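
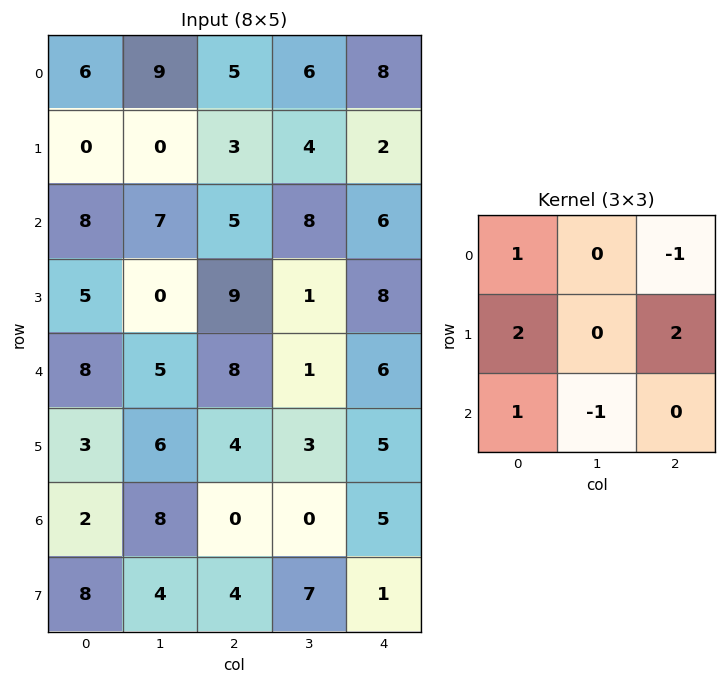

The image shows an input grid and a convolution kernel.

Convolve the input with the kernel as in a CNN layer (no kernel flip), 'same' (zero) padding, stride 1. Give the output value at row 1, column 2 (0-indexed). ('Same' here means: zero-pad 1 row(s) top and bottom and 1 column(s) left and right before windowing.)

13

The receptive field on the zero-padded input at this output position is [9 5 6 / 0 3 4 / 7 5 8]. Elementwise product with the kernel and sum: 9·1 + 6·-1 + 0·2 + 4·2 + 7·1 + 5·-1.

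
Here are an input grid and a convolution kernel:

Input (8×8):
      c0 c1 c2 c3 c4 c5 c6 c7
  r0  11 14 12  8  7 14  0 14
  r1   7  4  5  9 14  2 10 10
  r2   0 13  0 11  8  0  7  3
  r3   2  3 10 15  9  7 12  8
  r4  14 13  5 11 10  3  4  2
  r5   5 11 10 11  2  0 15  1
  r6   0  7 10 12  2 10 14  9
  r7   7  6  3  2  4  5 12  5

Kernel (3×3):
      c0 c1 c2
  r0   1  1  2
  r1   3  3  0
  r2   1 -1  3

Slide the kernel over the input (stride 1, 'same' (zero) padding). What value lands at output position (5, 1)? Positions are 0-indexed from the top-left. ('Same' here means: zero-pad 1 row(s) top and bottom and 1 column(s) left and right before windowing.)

108

The receptive field on the zero-padded input at this output position is [14 13 5 / 5 11 10 / 0 7 10]. Elementwise product with the kernel and sum: 14·1 + 13·1 + 5·2 + 5·3 + 11·3 + 0·1 + 7·-1 + 10·3.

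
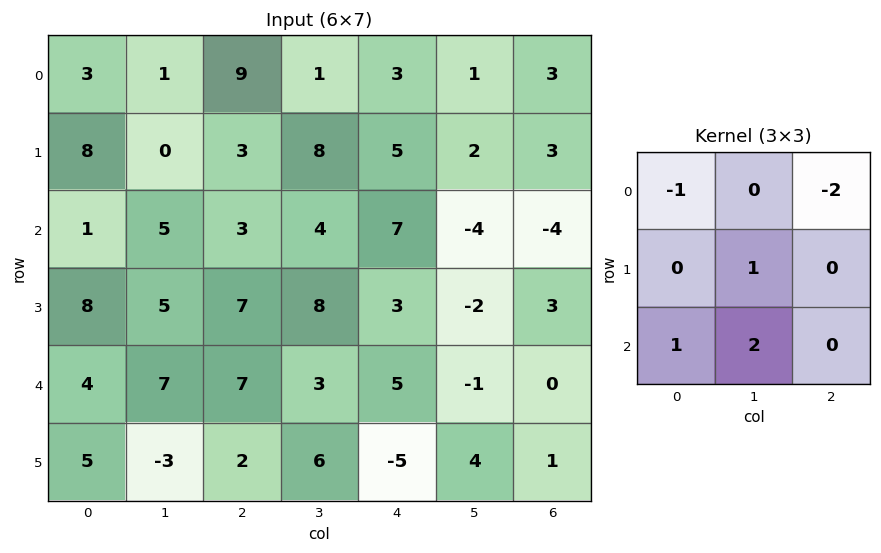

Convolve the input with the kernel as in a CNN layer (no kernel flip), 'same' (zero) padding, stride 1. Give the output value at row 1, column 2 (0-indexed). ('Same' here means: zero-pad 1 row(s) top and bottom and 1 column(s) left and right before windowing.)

11

The receptive field on the zero-padded input at this output position is [1 9 1 / 0 3 8 / 5 3 4]. Elementwise product with the kernel and sum: 1·-1 + 1·-2 + 3·1 + 5·1 + 3·2.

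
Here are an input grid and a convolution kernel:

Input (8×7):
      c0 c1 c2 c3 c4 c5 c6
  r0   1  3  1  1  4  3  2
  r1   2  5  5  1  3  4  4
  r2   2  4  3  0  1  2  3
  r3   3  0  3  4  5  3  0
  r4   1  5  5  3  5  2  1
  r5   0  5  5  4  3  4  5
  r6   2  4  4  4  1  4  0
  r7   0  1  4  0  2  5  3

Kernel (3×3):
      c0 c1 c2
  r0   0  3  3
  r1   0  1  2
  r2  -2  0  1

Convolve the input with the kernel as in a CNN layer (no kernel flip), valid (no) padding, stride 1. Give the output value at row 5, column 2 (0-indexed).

21

The receptive field on the input at this output position is [5 4 3 / 4 4 1 / 4 0 2]. Elementwise product with the kernel and sum: 4·3 + 3·3 + 4·1 + 1·2 + 4·-2 + 2·1.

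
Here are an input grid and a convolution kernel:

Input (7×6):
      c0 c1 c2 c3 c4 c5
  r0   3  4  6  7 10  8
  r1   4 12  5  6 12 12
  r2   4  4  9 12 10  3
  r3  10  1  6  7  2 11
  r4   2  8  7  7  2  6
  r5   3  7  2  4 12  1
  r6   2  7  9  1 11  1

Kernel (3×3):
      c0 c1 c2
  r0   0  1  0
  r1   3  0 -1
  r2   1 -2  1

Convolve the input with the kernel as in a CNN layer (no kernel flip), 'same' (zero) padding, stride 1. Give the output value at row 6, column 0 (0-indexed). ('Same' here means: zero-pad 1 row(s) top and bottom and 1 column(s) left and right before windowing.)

-4

The receptive field on the zero-padded input at this output position is [0 3 7 / 0 2 7 / 0 0 0]. Elementwise product with the kernel and sum: 3·1 + 0·3 + 7·-1 + 0·1 + 0·-2 + 0·1.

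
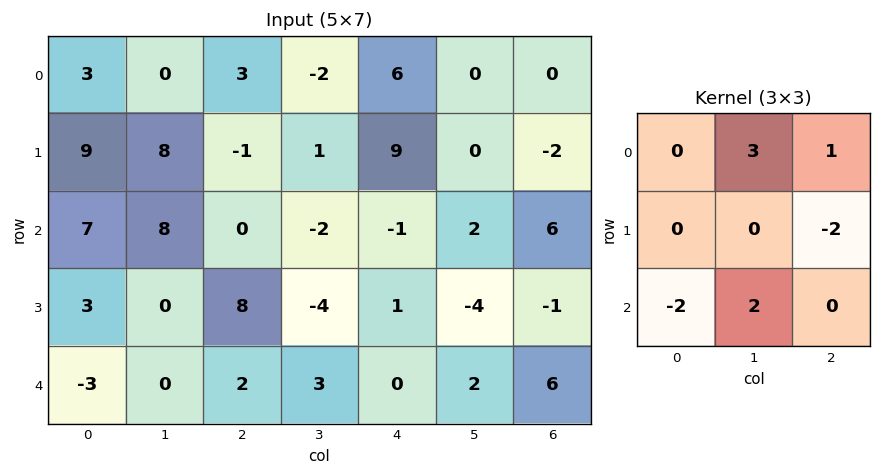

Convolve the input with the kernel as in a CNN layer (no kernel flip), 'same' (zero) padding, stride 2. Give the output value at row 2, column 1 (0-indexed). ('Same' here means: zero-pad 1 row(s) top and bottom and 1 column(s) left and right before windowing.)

The receptive field on the zero-padded input at this output position is [0 8 -4 / 0 2 3 / 0 0 0]. Elementwise product with the kernel and sum: 8·3 + -4·1 + 3·-2 + 0·-2 + 0·2.

14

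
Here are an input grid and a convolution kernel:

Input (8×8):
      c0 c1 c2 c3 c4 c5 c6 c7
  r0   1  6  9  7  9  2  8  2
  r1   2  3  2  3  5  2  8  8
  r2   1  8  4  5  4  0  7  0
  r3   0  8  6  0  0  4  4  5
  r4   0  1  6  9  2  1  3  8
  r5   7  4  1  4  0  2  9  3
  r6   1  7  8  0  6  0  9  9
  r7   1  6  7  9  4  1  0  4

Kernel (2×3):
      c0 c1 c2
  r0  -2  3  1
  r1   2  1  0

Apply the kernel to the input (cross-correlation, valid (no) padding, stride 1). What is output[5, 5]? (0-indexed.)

The receptive field on the input at this output position is [2 9 3 / 0 9 9]. Elementwise product with the kernel and sum: 2·-2 + 9·3 + 3·1 + 0·2 + 9·1.

35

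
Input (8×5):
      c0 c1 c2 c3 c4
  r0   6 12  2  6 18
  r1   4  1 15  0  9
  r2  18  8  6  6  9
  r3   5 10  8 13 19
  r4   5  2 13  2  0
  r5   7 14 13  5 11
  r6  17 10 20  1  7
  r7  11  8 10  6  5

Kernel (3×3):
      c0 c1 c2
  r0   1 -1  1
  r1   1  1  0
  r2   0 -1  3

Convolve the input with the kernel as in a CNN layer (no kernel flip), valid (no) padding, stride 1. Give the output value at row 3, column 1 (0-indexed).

The receptive field on the input at this output position is [10 8 13 / 2 13 2 / 14 13 5]. Elementwise product with the kernel and sum: 10·1 + 8·-1 + 13·1 + 2·1 + 13·1 + 13·-1 + 5·3.

32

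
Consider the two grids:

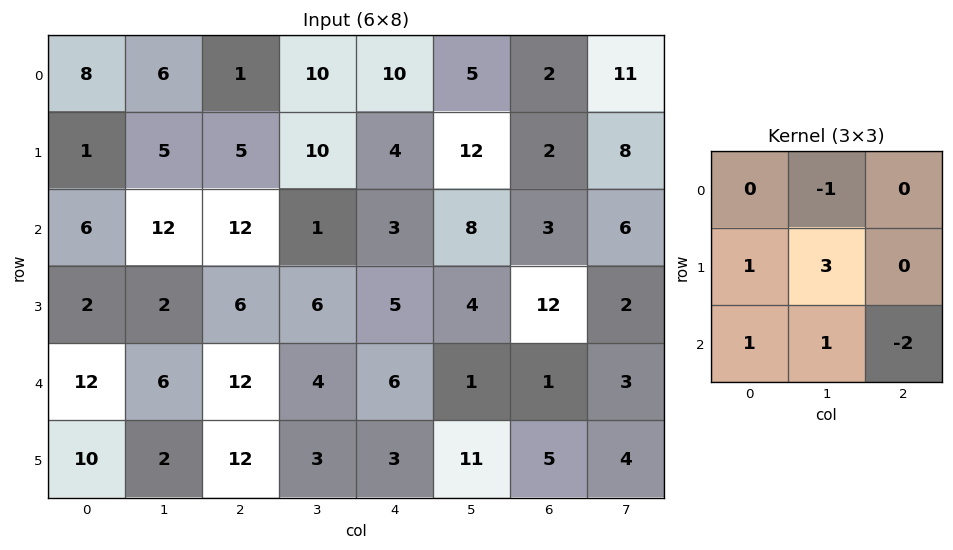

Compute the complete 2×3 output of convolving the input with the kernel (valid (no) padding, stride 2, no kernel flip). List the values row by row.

Output[0,0]: The receptive field on the input at this output position is [8 6 1 / 1 5 5 / 6 12 12]. Elementwise product with the kernel and sum: 6·-1 + 1·1 + 5·3 + 6·1 + 12·1 + 12·-2.
Output[0,1]: The receptive field on the input at this output position is [1 10 10 / 5 10 4 / 12 1 3]. Elementwise product with the kernel and sum: 10·-1 + 5·1 + 10·3 + 12·1 + 1·1 + 3·-2.

4 32 40
-10 27 14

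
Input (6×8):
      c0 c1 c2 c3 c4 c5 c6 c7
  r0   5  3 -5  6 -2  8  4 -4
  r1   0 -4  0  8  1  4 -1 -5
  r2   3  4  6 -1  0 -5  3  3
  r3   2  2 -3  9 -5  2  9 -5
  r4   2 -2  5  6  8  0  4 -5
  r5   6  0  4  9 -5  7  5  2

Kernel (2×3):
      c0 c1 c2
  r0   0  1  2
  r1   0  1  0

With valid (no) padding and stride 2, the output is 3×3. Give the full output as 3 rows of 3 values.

Output[0,0]: The receptive field on the input at this output position is [5 3 -5 / 0 -4 0]. Elementwise product with the kernel and sum: 3·1 + -5·2 + -4·1.

-11 10 20
18 8 3
8 31 15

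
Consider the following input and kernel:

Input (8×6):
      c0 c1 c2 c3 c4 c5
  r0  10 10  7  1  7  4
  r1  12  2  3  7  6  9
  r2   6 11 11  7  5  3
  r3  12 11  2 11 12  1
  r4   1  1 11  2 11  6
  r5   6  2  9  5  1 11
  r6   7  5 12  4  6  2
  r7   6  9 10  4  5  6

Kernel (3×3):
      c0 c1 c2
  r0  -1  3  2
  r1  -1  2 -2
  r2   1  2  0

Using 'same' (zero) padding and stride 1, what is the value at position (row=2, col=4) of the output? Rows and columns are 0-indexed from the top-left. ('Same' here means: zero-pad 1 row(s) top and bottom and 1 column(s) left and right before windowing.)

The receptive field on the zero-padded input at this output position is [7 6 9 / 7 5 3 / 11 12 1]. Elementwise product with the kernel and sum: 7·-1 + 6·3 + 9·2 + 7·-1 + 5·2 + 3·-2 + 11·1 + 12·2.

61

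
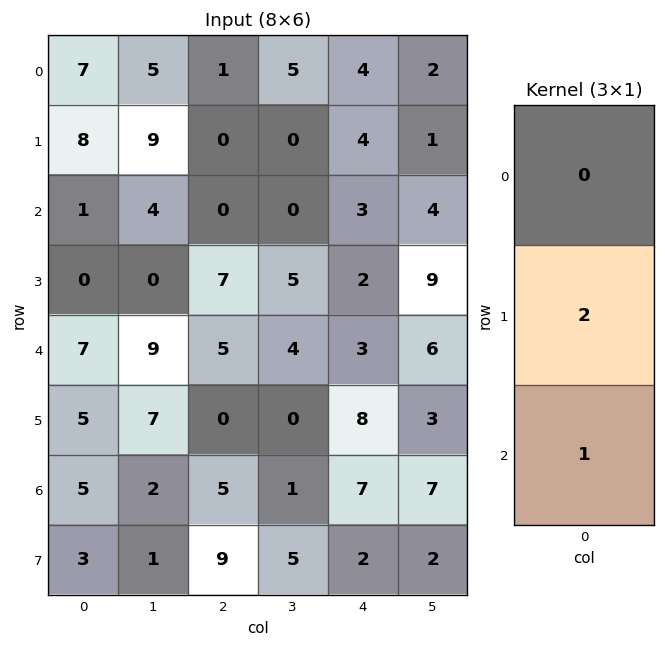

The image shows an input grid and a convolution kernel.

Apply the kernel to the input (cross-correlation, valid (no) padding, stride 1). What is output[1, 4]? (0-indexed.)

The receptive field on the input at this output position is [4 / 3 / 2]. Elementwise product with the kernel and sum: 3·2 + 2·1.

8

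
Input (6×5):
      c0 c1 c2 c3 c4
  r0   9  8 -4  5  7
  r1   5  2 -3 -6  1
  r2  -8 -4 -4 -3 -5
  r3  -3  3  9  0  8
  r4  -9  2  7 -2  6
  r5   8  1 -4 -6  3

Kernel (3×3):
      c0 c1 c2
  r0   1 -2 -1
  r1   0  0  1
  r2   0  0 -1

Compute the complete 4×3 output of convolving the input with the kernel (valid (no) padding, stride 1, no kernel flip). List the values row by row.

Output[0,0]: The receptive field on the input at this output position is [9 8 -4 / 5 2 -3 / -8 -4 -4]. Elementwise product with the kernel and sum: 9·1 + 8·-2 + -4·-1 + -3·1 + -4·-1.

-2 8 -15
-9 11 -5
6 9 9
-7 -11 4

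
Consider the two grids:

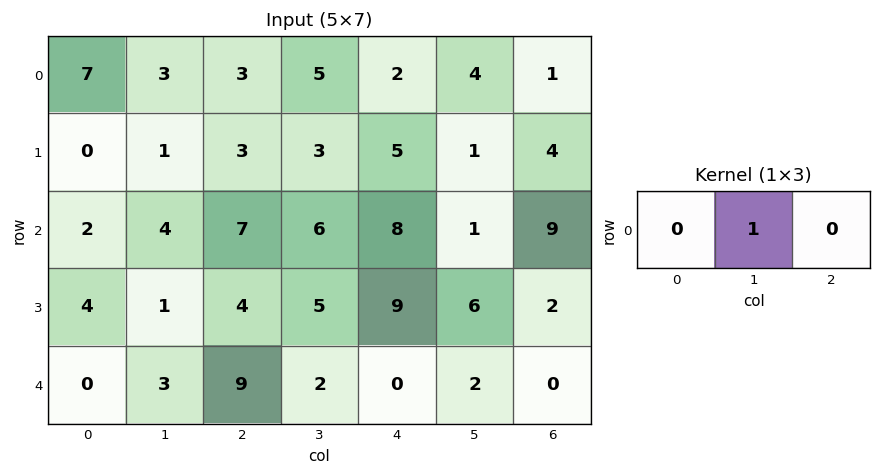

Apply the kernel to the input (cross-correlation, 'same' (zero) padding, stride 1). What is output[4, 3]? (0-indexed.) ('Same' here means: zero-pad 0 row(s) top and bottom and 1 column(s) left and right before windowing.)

2

The receptive field on the zero-padded input at this output position is [9 2 0]. Elementwise product with the kernel and sum: 2·1.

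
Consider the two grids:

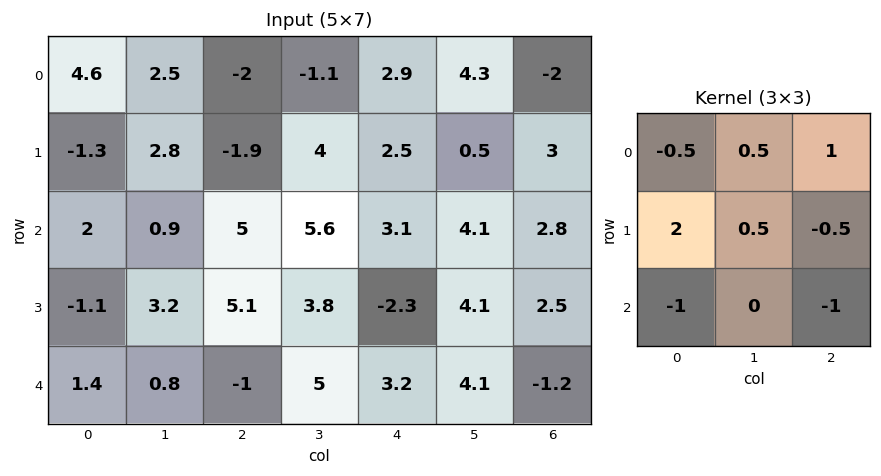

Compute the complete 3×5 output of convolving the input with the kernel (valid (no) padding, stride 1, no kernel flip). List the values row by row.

-10.3 -7.2 -7.8 5.6 -3.45
-1.9 -3.85 13.9 2.55 8.65
0.9 8.9 14.45 -1.85 -2.5

Output[0,0]: The receptive field on the input at this output position is [4.6 2.5 -2 / -1.3 2.8 -1.9 / 2 0.9 5]. Elementwise product with the kernel and sum: 4.6·-0.5 + 2.5·0.5 + -2·1 + -1.3·2 + 2.8·0.5 + -1.9·-0.5 + 2·-1 + 5·-1.
Output[0,1]: The receptive field on the input at this output position is [2.5 -2 -1.1 / 2.8 -1.9 4 / 0.9 5 5.6]. Elementwise product with the kernel and sum: 2.5·-0.5 + -2·0.5 + -1.1·1 + 2.8·2 + -1.9·0.5 + 4·-0.5 + 0.9·-1 + 5.6·-1.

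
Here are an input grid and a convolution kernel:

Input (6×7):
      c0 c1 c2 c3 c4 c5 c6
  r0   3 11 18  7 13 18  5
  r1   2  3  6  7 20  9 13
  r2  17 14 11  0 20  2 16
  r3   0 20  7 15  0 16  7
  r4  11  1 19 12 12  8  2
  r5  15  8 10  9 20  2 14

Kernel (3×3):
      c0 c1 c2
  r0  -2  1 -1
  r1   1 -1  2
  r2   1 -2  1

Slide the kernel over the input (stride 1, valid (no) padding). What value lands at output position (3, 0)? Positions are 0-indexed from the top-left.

70

The receptive field on the input at this output position is [0 20 7 / 11 1 19 / 15 8 10]. Elementwise product with the kernel and sum: 0·-2 + 20·1 + 7·-1 + 11·1 + 1·-1 + 19·2 + 15·1 + 8·-2 + 10·1.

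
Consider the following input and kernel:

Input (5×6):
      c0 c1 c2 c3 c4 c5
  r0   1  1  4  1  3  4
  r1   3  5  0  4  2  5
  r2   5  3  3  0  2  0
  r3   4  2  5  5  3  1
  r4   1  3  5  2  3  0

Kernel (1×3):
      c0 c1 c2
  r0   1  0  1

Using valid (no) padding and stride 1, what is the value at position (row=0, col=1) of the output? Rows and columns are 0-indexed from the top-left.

2

The receptive field on the input at this output position is [1 4 1]. Elementwise product with the kernel and sum: 1·1 + 1·1.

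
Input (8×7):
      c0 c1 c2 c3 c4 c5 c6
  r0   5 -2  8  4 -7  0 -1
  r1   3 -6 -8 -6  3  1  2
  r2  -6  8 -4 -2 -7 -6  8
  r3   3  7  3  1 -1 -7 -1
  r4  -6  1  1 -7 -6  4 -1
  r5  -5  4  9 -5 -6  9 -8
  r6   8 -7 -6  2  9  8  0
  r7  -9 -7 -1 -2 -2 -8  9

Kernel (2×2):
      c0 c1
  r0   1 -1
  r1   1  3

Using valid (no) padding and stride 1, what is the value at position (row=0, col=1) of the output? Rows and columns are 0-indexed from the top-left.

-40

The receptive field on the input at this output position is [-2 8 / -6 -8]. Elementwise product with the kernel and sum: -2·1 + 8·-1 + -6·1 + -8·3.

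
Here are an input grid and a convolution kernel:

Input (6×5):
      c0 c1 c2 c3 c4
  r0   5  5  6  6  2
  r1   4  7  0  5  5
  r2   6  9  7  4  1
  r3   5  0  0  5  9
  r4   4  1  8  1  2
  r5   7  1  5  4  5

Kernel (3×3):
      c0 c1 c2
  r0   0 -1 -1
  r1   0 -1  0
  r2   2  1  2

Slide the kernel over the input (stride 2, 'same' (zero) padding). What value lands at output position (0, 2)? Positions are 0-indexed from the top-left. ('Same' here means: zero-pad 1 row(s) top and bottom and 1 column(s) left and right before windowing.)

13

The receptive field on the zero-padded input at this output position is [0 0 0 / 6 2 0 / 5 5 0]. Elementwise product with the kernel and sum: 0·-1 + 0·-1 + 2·-1 + 5·2 + 5·1 + 0·2.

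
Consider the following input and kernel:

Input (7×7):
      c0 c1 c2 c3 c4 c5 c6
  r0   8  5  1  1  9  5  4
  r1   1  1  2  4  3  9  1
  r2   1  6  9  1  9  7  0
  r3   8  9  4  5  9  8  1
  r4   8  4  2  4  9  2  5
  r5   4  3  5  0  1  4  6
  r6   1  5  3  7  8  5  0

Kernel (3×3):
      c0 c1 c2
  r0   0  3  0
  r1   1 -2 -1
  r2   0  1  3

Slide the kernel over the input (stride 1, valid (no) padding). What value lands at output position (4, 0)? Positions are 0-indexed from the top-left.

The receptive field on the input at this output position is [8 4 2 / 4 3 5 / 1 5 3]. Elementwise product with the kernel and sum: 4·3 + 4·1 + 3·-2 + 5·-1 + 5·1 + 3·3.

19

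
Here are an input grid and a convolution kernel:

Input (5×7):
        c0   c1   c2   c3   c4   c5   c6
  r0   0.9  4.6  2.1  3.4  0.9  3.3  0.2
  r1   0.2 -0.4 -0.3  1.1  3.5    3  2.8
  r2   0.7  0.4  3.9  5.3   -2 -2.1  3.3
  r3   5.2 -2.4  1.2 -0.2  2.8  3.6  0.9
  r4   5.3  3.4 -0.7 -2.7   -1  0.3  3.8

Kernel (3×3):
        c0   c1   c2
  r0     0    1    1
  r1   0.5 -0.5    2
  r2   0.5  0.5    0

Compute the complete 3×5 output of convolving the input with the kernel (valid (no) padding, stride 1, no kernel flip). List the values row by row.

6.95 9.8 15.2 10.65 7.3
8.65 9.05 0.4 7.25 15.65
14.85 8.35 7.9 -0.25 2.25

Output[0,0]: The receptive field on the input at this output position is [0.9 4.6 2.1 / 0.2 -0.4 -0.3 / 0.7 0.4 3.9]. Elementwise product with the kernel and sum: 4.6·1 + 2.1·1 + 0.2·0.5 + -0.4·-0.5 + -0.3·2 + 0.7·0.5 + 0.4·0.5.
Output[0,1]: The receptive field on the input at this output position is [4.6 2.1 3.4 / -0.4 -0.3 1.1 / 0.4 3.9 5.3]. Elementwise product with the kernel and sum: 2.1·1 + 3.4·1 + -0.4·0.5 + -0.3·-0.5 + 1.1·2 + 0.4·0.5 + 3.9·0.5.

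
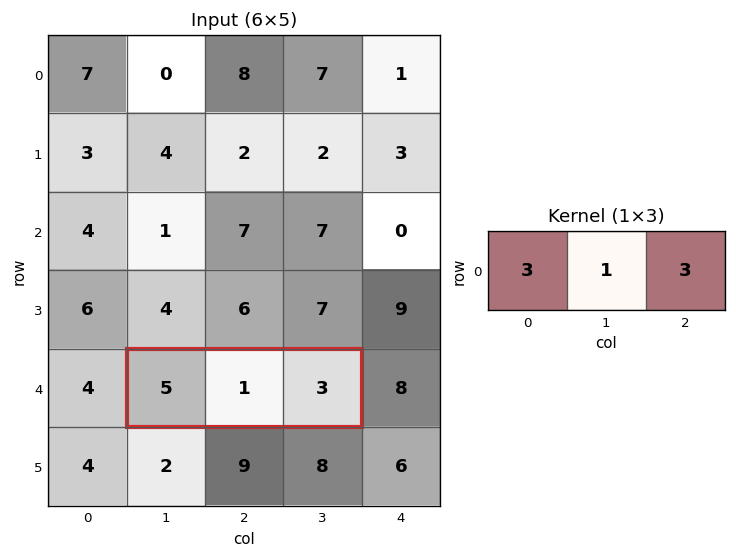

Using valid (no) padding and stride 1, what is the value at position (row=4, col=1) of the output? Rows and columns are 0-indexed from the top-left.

The receptive field on the input at this output position is [5 1 3]. Elementwise product with the kernel and sum: 5·3 + 1·1 + 3·3.

25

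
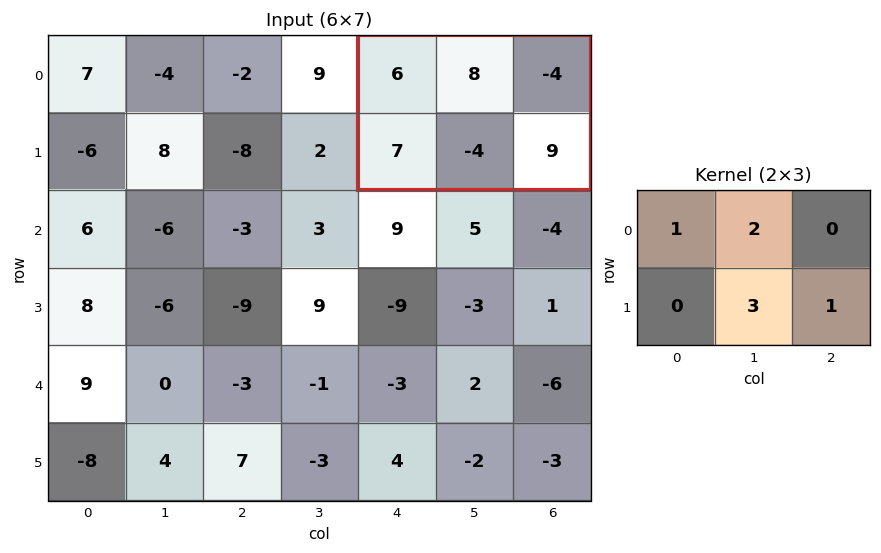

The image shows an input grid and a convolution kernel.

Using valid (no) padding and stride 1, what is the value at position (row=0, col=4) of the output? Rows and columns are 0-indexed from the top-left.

19

The receptive field on the input at this output position is [6 8 -4 / 7 -4 9]. Elementwise product with the kernel and sum: 6·1 + 8·2 + -4·3 + 9·1.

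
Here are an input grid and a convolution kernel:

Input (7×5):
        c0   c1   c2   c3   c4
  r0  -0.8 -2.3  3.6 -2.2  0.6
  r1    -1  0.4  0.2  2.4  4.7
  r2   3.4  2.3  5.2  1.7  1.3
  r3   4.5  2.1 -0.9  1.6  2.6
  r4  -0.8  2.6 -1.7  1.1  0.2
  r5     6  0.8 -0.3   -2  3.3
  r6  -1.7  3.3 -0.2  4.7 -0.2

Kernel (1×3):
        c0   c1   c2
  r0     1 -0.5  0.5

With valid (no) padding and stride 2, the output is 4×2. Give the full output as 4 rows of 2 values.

2.15 5
4.85 5
-2.95 -2.15
-3.45 -2.65

Output[0,0]: The receptive field on the input at this output position is [-0.8 -2.3 3.6]. Elementwise product with the kernel and sum: -0.8·1 + -2.3·-0.5 + 3.6·0.5.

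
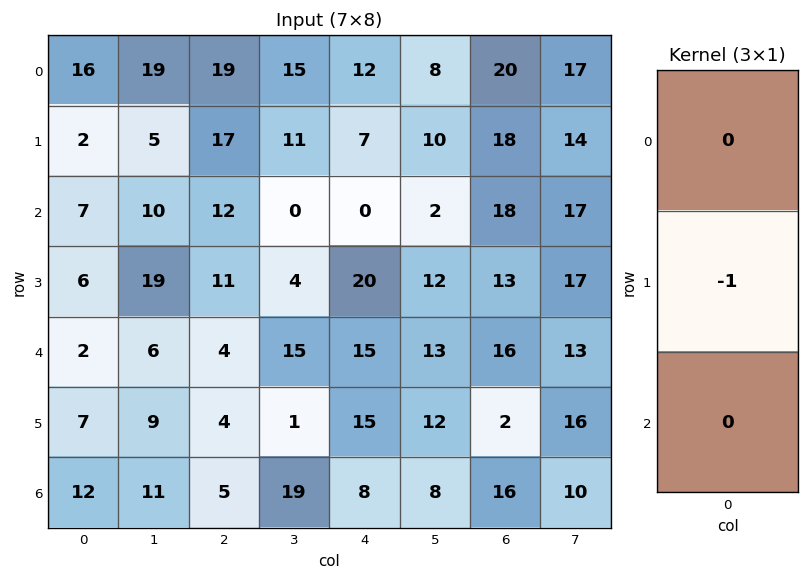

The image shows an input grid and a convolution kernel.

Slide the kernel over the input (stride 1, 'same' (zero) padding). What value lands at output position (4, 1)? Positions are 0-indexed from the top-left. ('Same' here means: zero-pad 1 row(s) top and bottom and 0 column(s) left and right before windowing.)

-6

The receptive field on the zero-padded input at this output position is [19 / 6 / 9]. Elementwise product with the kernel and sum: 6·-1.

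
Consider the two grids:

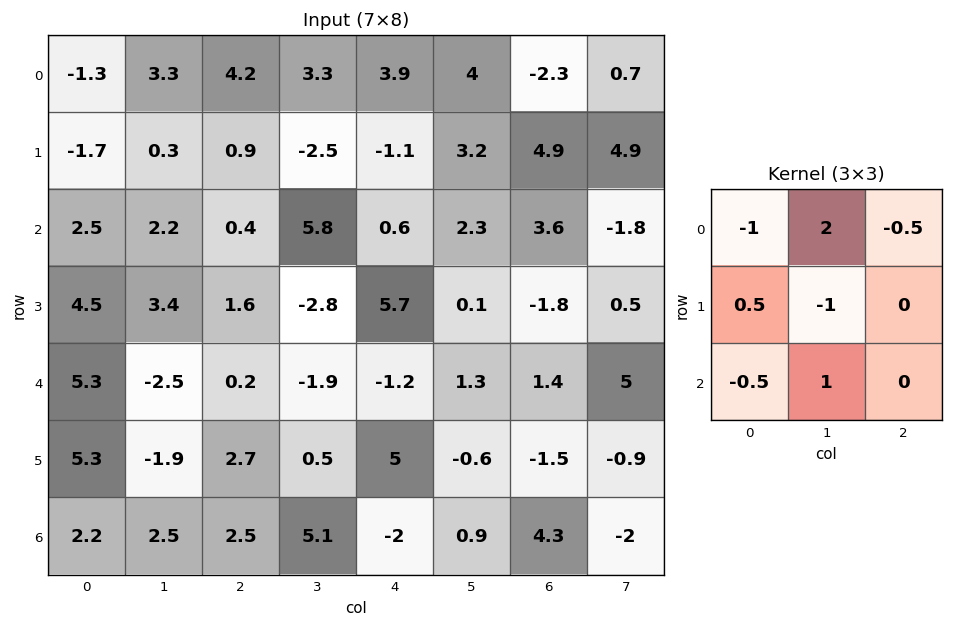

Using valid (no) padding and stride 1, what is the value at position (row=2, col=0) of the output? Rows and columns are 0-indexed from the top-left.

-4.6

The receptive field on the input at this output position is [2.5 2.2 0.4 / 4.5 3.4 1.6 / 5.3 -2.5 0.2]. Elementwise product with the kernel and sum: 2.5·-1 + 2.2·2 + 0.4·-0.5 + 4.5·0.5 + 3.4·-1 + 5.3·-0.5 + -2.5·1.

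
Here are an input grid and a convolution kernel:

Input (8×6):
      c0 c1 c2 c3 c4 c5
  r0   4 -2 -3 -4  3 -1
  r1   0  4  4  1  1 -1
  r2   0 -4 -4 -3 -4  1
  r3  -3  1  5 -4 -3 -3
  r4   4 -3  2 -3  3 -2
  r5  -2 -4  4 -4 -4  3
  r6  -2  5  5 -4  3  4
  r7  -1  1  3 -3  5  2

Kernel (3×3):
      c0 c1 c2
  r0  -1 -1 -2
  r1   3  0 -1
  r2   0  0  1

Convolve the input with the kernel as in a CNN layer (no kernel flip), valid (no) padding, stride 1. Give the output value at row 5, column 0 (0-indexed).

-10

The receptive field on the input at this output position is [-2 -4 4 / -2 5 5 / -1 1 3]. Elementwise product with the kernel and sum: -2·-1 + -4·-1 + 4·-2 + -2·3 + 5·-1 + 3·1.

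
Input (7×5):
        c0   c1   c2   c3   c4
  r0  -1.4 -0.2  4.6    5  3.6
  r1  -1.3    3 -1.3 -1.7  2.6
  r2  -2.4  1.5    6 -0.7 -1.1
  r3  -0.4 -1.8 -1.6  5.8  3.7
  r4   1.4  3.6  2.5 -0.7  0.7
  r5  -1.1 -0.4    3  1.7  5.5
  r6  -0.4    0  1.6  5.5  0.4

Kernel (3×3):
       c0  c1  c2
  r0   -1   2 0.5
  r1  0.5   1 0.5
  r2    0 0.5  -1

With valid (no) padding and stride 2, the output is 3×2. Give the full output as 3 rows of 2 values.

Output[0,0]: The receptive field on the input at this output position is [-1.4 -0.2 4.6 / -1.3 3 -1.3 / -2.4 1.5 6]. Elementwise product with the kernel and sum: -1.4·-1 + -0.2·2 + 4.6·0.5 + -1.3·0.5 + 3·1 + -1.3·0.5 + 1.5·0.5 + 6·-1.

-0.25 6.9
4.9 -2.15
6 4.75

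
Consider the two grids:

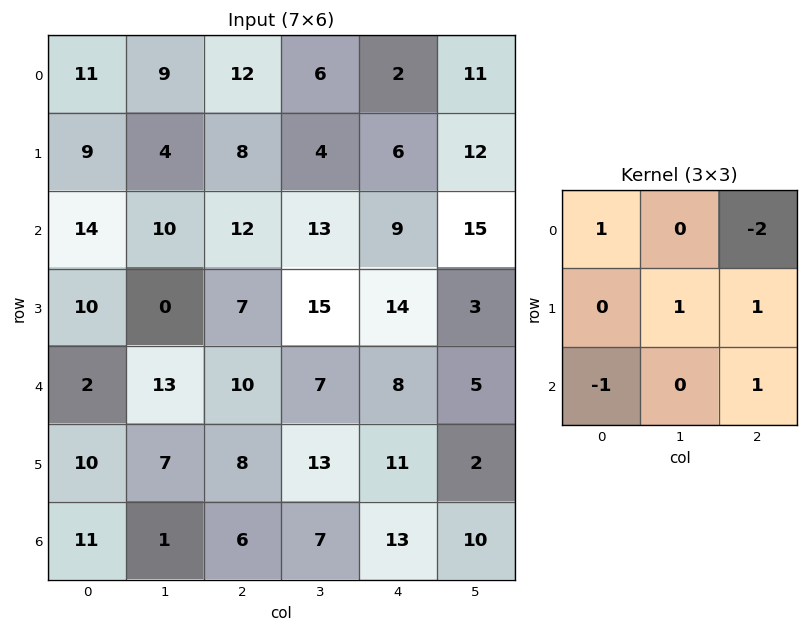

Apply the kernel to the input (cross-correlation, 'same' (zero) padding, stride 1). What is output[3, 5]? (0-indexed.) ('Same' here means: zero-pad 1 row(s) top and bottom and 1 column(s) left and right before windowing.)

4

The receptive field on the zero-padded input at this output position is [9 15 0 / 14 3 0 / 8 5 0]. Elementwise product with the kernel and sum: 9·1 + 0·-2 + 3·1 + 0·1 + 8·-1 + 0·1.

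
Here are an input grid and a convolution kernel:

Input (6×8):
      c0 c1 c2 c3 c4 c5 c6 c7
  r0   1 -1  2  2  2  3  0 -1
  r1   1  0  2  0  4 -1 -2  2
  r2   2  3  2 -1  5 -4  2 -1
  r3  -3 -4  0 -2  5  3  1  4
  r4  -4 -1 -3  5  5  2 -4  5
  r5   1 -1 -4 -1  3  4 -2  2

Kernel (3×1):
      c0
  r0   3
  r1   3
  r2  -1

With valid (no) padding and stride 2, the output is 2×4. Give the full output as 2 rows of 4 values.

4 10 13 -8
1 9 25 13

Output[0,0]: The receptive field on the input at this output position is [1 / 1 / 2]. Elementwise product with the kernel and sum: 1·3 + 1·3 + 2·-1.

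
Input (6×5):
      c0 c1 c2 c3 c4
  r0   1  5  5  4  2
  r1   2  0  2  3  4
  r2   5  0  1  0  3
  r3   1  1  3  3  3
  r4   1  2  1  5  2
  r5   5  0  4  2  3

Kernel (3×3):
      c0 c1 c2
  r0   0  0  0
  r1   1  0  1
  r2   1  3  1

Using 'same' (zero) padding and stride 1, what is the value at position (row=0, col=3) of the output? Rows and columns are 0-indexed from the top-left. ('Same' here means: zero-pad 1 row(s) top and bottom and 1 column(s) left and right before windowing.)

22

The receptive field on the zero-padded input at this output position is [0 0 0 / 5 4 2 / 2 3 4]. Elementwise product with the kernel and sum: 5·1 + 2·1 + 2·1 + 3·3 + 4·1.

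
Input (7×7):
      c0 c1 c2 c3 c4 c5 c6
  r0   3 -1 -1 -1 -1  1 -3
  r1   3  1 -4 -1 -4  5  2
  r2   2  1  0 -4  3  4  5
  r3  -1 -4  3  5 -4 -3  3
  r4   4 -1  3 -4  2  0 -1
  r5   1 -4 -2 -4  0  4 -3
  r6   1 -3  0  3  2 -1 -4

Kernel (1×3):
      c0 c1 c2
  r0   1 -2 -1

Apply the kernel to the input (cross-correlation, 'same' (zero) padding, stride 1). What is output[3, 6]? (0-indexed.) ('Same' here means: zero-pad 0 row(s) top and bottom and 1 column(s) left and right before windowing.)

-9

The receptive field on the zero-padded input at this output position is [-3 3 0]. Elementwise product with the kernel and sum: -3·1 + 3·-2 + 0·-1.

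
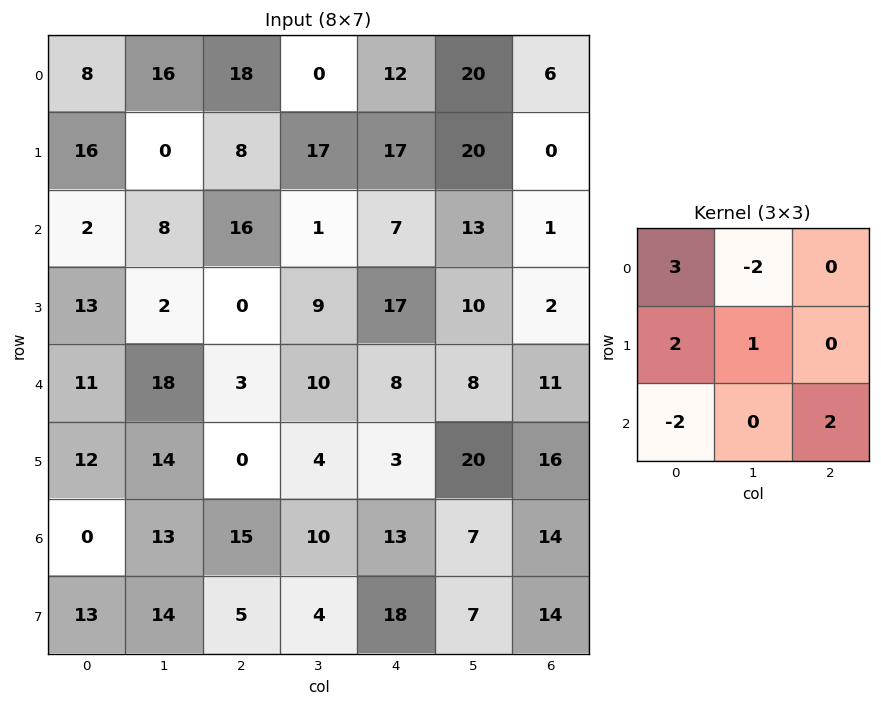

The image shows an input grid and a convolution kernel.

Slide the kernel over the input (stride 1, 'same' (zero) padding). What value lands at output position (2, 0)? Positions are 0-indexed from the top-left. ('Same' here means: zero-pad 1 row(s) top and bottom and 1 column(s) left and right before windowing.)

-26

The receptive field on the zero-padded input at this output position is [0 16 0 / 0 2 8 / 0 13 2]. Elementwise product with the kernel and sum: 0·3 + 16·-2 + 0·2 + 2·1 + 0·-2 + 2·2.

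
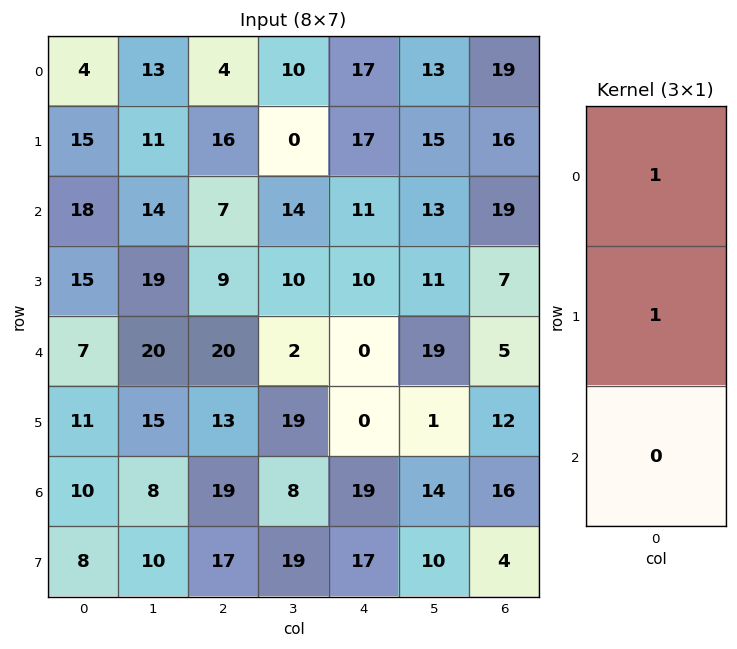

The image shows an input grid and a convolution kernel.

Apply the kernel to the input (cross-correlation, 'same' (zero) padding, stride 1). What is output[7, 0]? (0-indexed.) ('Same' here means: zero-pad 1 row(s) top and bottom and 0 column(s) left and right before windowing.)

18

The receptive field on the zero-padded input at this output position is [10 / 8 / 0]. Elementwise product with the kernel and sum: 10·1 + 8·1.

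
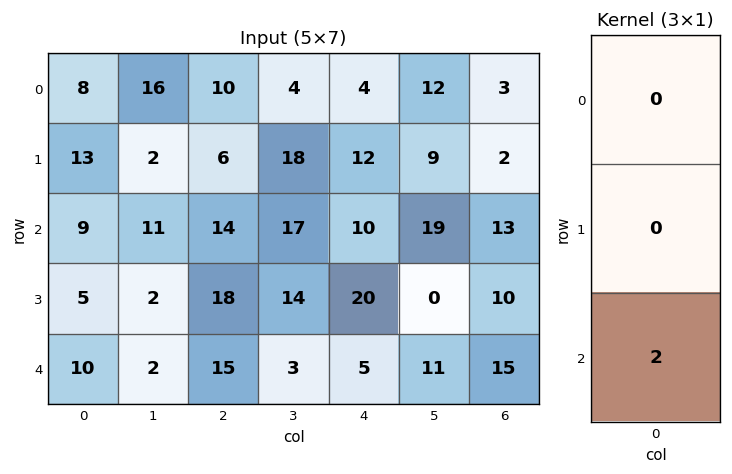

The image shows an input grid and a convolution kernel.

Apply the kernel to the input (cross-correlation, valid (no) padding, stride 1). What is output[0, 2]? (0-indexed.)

28

The receptive field on the input at this output position is [10 / 6 / 14]. Elementwise product with the kernel and sum: 14·2.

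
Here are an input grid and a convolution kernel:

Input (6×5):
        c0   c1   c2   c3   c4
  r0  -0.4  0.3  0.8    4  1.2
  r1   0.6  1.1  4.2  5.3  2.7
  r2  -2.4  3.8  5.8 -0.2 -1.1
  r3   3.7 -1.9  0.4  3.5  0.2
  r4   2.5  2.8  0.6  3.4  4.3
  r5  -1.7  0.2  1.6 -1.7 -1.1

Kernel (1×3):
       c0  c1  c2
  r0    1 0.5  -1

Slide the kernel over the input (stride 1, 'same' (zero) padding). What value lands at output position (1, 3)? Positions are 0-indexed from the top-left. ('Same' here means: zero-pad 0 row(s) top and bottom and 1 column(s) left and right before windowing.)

4.15

The receptive field on the zero-padded input at this output position is [4.2 5.3 2.7]. Elementwise product with the kernel and sum: 4.2·1 + 5.3·0.5 + 2.7·-1.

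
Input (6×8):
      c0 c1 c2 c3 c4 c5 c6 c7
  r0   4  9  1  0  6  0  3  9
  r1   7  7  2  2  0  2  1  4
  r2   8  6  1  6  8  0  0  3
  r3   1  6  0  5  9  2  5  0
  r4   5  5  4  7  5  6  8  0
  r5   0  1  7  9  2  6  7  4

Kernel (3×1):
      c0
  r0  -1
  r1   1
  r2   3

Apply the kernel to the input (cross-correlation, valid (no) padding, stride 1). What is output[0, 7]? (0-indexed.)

4

The receptive field on the input at this output position is [9 / 4 / 3]. Elementwise product with the kernel and sum: 9·-1 + 4·1 + 3·3.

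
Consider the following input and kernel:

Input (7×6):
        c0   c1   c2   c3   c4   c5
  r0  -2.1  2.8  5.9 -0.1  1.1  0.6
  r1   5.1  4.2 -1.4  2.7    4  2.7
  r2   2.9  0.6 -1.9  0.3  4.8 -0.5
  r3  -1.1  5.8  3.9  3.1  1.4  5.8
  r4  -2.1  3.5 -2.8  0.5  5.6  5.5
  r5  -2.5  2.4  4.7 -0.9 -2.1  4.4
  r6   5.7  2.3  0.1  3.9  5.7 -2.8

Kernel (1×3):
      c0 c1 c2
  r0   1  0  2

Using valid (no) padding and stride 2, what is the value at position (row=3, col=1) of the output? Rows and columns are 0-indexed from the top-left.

11.5

The receptive field on the input at this output position is [0.1 3.9 5.7]. Elementwise product with the kernel and sum: 0.1·1 + 5.7·2.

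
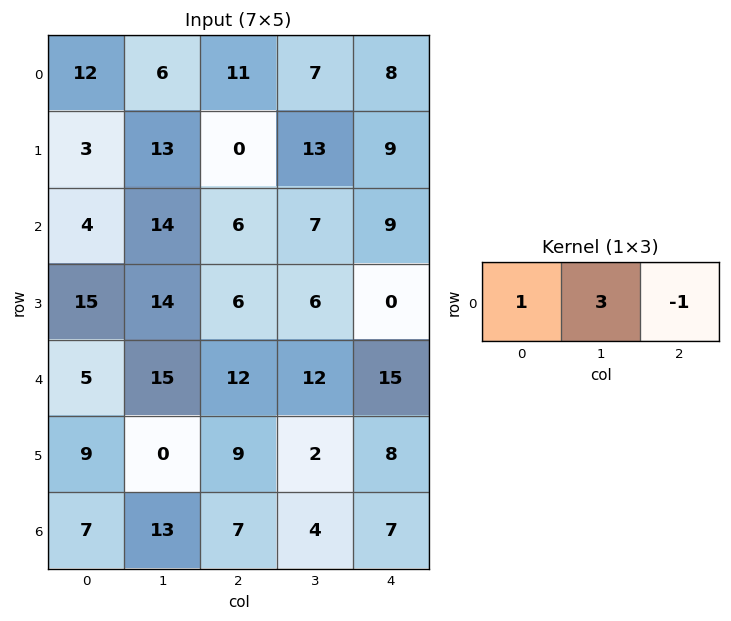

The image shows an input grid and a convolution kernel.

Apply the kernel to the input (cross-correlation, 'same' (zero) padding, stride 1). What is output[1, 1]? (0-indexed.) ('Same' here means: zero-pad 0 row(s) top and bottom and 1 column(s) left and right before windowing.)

The receptive field on the zero-padded input at this output position is [3 13 0]. Elementwise product with the kernel and sum: 3·1 + 13·3 + 0·-1.

42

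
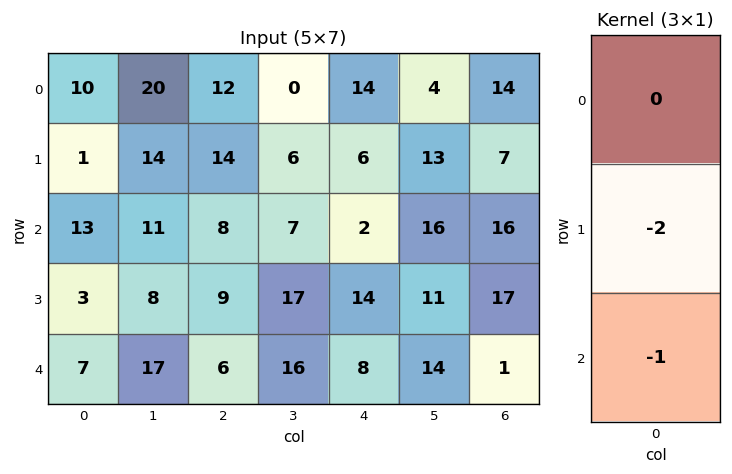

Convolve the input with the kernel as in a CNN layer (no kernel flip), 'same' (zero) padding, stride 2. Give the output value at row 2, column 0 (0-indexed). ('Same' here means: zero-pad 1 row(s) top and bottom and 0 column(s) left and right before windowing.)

-14

The receptive field on the zero-padded input at this output position is [3 / 7 / 0]. Elementwise product with the kernel and sum: 7·-2 + 0·-1.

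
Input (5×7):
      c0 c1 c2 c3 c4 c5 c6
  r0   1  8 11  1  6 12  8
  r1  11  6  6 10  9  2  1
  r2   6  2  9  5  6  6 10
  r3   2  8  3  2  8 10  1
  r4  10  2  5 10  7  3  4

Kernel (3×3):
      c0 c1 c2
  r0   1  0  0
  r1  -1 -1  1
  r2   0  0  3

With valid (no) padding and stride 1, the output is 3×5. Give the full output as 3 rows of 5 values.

17 21 22 2 26
21 6 22 35 10
14 23 33 14 1

Output[0,0]: The receptive field on the input at this output position is [1 8 11 / 11 6 6 / 6 2 9]. Elementwise product with the kernel and sum: 1·1 + 11·-1 + 6·-1 + 6·1 + 9·3.
Output[0,1]: The receptive field on the input at this output position is [8 11 1 / 6 6 10 / 2 9 5]. Elementwise product with the kernel and sum: 8·1 + 6·-1 + 6·-1 + 10·1 + 5·3.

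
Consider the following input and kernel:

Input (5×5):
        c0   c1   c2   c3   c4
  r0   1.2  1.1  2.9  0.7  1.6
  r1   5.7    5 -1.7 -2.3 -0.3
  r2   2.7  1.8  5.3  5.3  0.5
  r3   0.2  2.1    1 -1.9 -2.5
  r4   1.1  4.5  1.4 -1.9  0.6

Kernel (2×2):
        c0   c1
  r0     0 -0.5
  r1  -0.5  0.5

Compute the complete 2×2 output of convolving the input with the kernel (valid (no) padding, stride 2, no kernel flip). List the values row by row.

Output[0,0]: The receptive field on the input at this output position is [1.2 1.1 / 5.7 5]. Elementwise product with the kernel and sum: 1.1·-0.5 + 5.7·-0.5 + 5·0.5.
Output[0,1]: The receptive field on the input at this output position is [2.9 0.7 / -1.7 -2.3]. Elementwise product with the kernel and sum: 0.7·-0.5 + -1.7·-0.5 + -2.3·0.5.

-0.9 -0.65
0.05 -4.1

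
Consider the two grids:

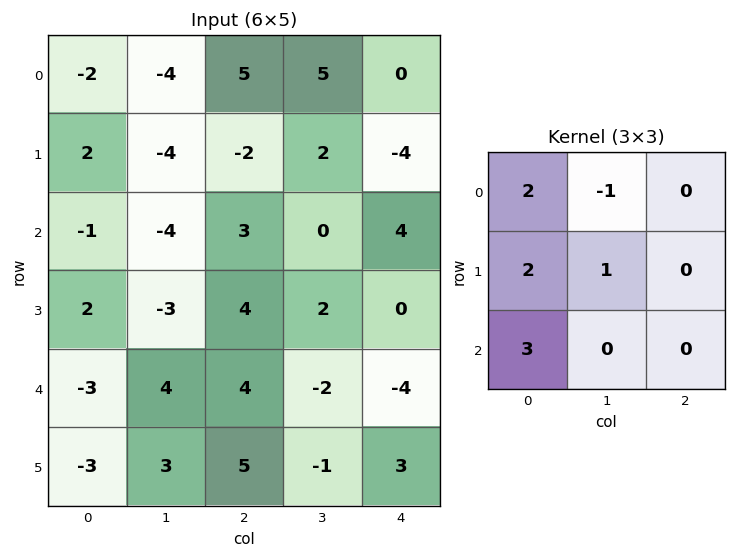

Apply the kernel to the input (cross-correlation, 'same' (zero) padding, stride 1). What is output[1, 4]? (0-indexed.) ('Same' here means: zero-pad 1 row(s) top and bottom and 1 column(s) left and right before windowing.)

The receptive field on the zero-padded input at this output position is [5 0 0 / 2 -4 0 / 0 4 0]. Elementwise product with the kernel and sum: 5·2 + 0·-1 + 2·2 + -4·1 + 0·3.

10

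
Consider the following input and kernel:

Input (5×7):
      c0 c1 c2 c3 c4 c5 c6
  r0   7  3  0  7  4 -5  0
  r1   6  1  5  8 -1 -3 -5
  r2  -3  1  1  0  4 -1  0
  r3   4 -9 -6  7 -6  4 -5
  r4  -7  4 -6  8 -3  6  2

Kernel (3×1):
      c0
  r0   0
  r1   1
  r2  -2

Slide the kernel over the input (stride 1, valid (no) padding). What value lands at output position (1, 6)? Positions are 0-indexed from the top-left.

The receptive field on the input at this output position is [-5 / 0 / -5]. Elementwise product with the kernel and sum: 0·1 + -5·-2.

10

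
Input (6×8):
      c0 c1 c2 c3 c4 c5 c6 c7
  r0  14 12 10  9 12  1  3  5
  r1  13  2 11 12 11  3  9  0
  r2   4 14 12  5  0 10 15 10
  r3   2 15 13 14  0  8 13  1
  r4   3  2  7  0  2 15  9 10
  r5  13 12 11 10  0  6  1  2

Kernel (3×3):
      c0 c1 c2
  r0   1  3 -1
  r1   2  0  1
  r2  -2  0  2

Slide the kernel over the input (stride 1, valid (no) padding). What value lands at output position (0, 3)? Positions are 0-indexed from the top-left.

The receptive field on the input at this output position is [9 12 1 / 12 11 3 / 5 0 10]. Elementwise product with the kernel and sum: 9·1 + 12·3 + 1·-1 + 12·2 + 3·1 + 5·-2 + 10·2.

81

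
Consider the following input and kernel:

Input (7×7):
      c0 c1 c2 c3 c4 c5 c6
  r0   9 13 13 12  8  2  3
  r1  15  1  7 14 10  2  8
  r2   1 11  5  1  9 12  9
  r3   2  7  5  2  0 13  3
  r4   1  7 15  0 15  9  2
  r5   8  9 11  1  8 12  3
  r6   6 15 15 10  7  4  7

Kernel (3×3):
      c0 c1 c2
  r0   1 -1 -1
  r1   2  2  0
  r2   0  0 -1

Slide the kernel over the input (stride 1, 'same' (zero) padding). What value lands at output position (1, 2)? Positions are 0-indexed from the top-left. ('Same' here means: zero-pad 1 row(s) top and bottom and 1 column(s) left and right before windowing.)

The receptive field on the zero-padded input at this output position is [13 13 12 / 1 7 14 / 11 5 1]. Elementwise product with the kernel and sum: 13·1 + 13·-1 + 12·-1 + 1·2 + 7·2 + 1·-1.

3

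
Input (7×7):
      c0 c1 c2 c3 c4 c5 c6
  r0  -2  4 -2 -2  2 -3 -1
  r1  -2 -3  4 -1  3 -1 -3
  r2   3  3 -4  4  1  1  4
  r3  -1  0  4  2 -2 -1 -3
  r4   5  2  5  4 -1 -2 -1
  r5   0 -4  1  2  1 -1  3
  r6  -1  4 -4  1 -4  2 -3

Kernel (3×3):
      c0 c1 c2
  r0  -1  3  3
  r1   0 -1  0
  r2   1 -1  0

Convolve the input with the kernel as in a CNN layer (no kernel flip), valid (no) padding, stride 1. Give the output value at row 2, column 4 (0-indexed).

16

The receptive field on the input at this output position is [1 1 4 / -2 -1 -3 / -1 -2 -1]. Elementwise product with the kernel and sum: 1·-1 + 1·3 + 4·3 + -1·-1 + -1·1 + -2·-1.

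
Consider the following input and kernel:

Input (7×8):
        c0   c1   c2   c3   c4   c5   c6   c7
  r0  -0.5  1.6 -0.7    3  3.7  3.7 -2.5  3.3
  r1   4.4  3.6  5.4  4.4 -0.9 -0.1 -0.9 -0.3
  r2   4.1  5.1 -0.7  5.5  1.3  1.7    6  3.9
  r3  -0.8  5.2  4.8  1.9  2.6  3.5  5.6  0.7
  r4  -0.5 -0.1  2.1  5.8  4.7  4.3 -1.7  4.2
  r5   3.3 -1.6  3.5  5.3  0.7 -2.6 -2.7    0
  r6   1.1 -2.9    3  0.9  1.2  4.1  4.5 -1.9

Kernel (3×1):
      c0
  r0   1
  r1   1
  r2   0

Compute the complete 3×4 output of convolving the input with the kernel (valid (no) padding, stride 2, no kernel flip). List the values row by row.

3.9 4.7 2.8 -3.4
3.3 4.1 3.9 11.6
2.8 5.6 5.4 -4.4

Output[0,0]: The receptive field on the input at this output position is [-0.5 / 4.4 / 4.1]. Elementwise product with the kernel and sum: -0.5·1 + 4.4·1.
Output[0,1]: The receptive field on the input at this output position is [-0.7 / 5.4 / -0.7]. Elementwise product with the kernel and sum: -0.7·1 + 5.4·1.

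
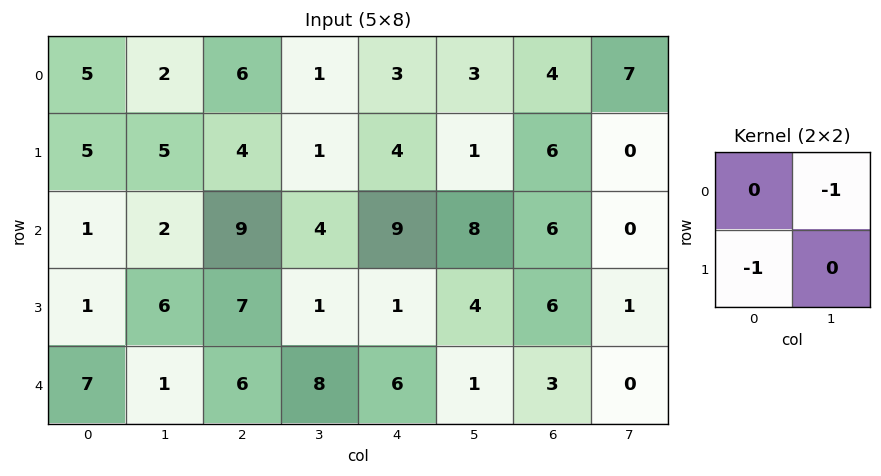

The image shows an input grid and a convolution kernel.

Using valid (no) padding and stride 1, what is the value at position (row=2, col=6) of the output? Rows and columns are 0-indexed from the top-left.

-6

The receptive field on the input at this output position is [6 0 / 6 1]. Elementwise product with the kernel and sum: 0·-1 + 6·-1.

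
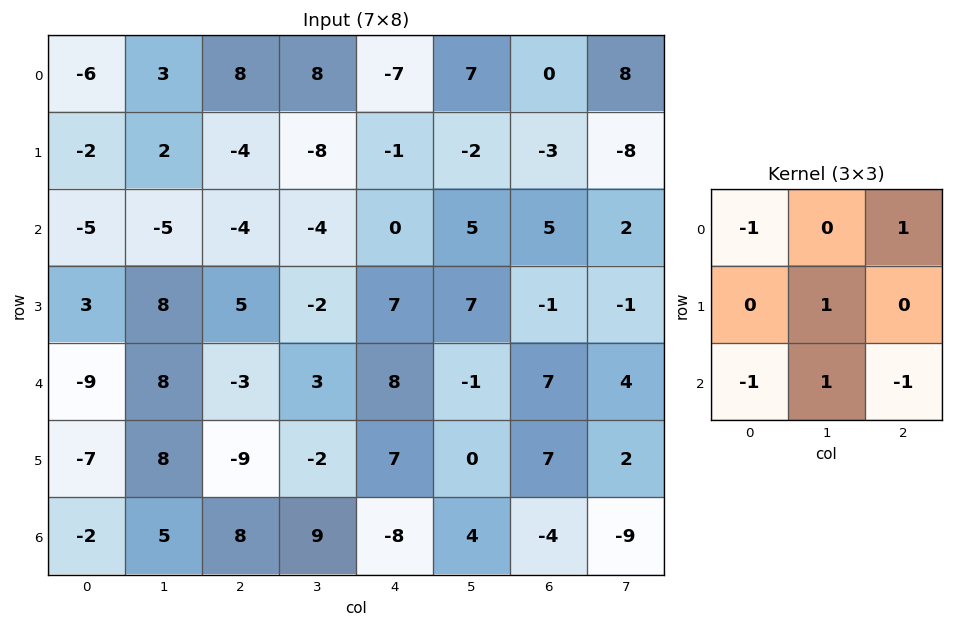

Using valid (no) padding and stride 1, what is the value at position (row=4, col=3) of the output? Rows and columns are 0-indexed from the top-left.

The receptive field on the input at this output position is [3 8 -1 / -2 7 0 / 9 -8 4]. Elementwise product with the kernel and sum: 3·-1 + -1·1 + 7·1 + 9·-1 + -8·1 + 4·-1.

-18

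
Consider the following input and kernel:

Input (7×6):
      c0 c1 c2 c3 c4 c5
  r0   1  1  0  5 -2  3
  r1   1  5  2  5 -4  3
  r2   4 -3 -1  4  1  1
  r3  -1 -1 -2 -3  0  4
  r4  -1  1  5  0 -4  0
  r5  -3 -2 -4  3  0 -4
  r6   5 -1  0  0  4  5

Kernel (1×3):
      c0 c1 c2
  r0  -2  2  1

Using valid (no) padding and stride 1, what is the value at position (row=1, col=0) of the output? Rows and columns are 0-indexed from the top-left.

The receptive field on the input at this output position is [1 5 2]. Elementwise product with the kernel and sum: 1·-2 + 5·2 + 2·1.

10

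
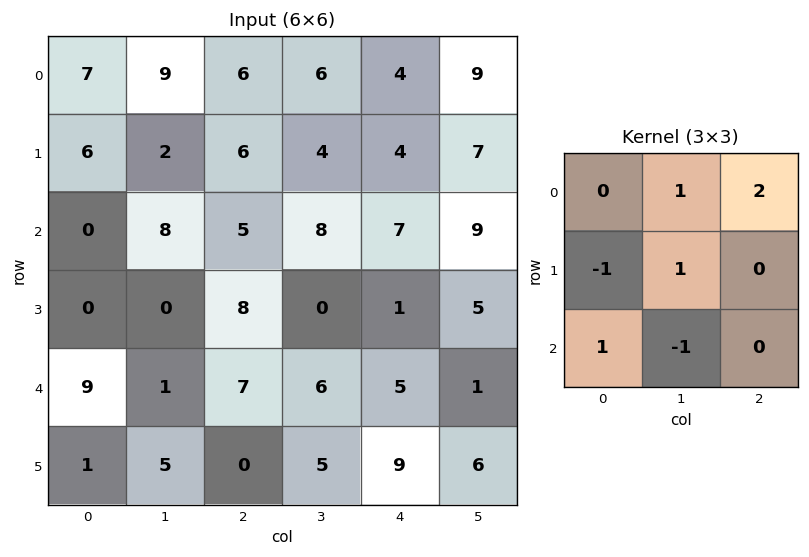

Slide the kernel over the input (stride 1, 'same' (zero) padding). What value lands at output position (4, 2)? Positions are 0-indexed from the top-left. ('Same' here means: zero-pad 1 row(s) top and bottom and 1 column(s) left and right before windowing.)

19

The receptive field on the zero-padded input at this output position is [0 8 0 / 1 7 6 / 5 0 5]. Elementwise product with the kernel and sum: 8·1 + 0·2 + 1·-1 + 7·1 + 5·1 + 0·-1.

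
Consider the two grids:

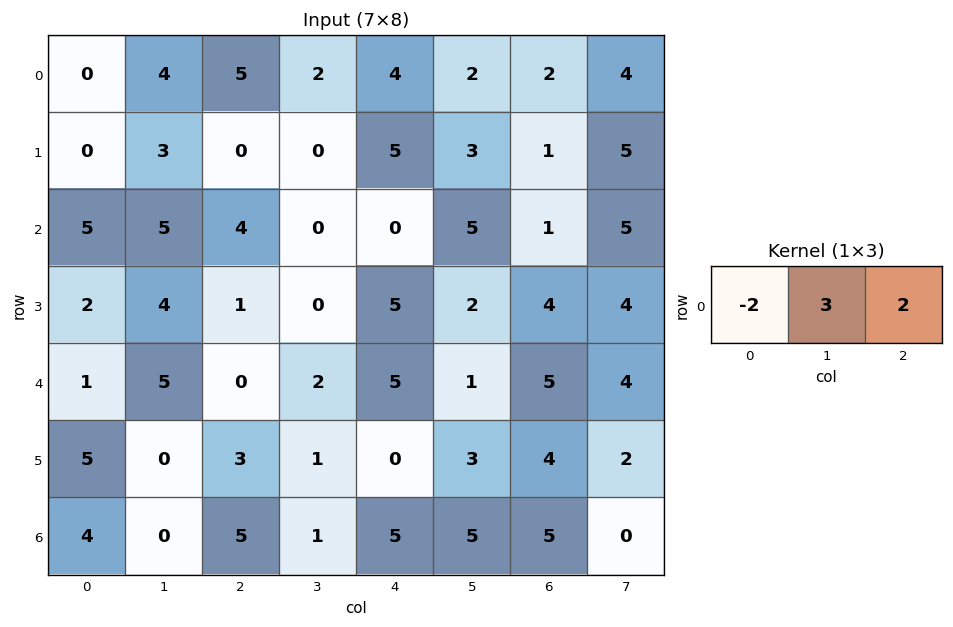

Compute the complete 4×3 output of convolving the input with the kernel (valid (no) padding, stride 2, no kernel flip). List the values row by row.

Output[0,0]: The receptive field on the input at this output position is [0 4 5]. Elementwise product with the kernel and sum: 0·-2 + 4·3 + 5·2.

22 4 2
13 -8 17
13 16 3
2 3 15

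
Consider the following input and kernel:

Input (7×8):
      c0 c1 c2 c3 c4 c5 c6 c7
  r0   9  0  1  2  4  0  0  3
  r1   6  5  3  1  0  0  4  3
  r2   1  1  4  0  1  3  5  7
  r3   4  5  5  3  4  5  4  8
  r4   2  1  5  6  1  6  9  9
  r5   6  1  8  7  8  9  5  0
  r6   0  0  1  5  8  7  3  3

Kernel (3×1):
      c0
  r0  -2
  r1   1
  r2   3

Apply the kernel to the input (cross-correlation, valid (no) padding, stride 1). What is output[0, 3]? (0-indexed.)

The receptive field on the input at this output position is [2 / 1 / 0]. Elementwise product with the kernel and sum: 2·-2 + 1·1 + 0·3.

-3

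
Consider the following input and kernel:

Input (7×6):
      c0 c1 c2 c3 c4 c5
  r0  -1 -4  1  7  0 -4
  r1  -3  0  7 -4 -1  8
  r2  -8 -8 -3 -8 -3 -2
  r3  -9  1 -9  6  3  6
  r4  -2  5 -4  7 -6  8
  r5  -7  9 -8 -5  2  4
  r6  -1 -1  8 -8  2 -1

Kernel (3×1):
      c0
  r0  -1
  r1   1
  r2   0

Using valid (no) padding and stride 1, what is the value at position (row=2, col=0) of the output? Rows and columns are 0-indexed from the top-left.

-1

The receptive field on the input at this output position is [-8 / -9 / -2]. Elementwise product with the kernel and sum: -8·-1 + -9·1.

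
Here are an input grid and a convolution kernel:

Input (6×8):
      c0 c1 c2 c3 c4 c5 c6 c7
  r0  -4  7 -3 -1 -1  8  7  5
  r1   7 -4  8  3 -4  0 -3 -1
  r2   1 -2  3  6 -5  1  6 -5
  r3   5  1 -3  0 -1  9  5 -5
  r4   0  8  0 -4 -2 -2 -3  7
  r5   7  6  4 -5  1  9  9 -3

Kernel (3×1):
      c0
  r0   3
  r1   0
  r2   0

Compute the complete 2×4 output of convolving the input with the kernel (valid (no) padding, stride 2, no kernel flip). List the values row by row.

Output[0,0]: The receptive field on the input at this output position is [-4 / 7 / 1]. Elementwise product with the kernel and sum: -4·3.

-12 -9 -3 21
3 9 -15 18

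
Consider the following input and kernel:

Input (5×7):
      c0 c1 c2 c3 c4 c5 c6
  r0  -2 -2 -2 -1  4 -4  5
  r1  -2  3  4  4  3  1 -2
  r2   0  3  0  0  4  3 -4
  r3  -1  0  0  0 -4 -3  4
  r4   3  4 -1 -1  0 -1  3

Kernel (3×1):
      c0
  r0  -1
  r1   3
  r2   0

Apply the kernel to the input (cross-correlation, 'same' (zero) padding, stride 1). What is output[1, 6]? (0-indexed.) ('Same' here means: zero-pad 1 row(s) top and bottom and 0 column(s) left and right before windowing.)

-11

The receptive field on the zero-padded input at this output position is [5 / -2 / -4]. Elementwise product with the kernel and sum: 5·-1 + -2·3.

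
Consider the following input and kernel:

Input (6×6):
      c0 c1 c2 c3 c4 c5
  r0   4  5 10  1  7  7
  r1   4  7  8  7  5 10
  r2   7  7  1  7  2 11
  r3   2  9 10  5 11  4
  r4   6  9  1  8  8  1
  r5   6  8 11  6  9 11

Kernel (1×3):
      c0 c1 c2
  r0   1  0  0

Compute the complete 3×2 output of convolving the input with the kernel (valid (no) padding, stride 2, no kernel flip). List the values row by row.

Output[0,0]: The receptive field on the input at this output position is [4 5 10]. Elementwise product with the kernel and sum: 4·1.
Output[0,1]: The receptive field on the input at this output position is [10 1 7]. Elementwise product with the kernel and sum: 10·1.

4 10
7 1
6 1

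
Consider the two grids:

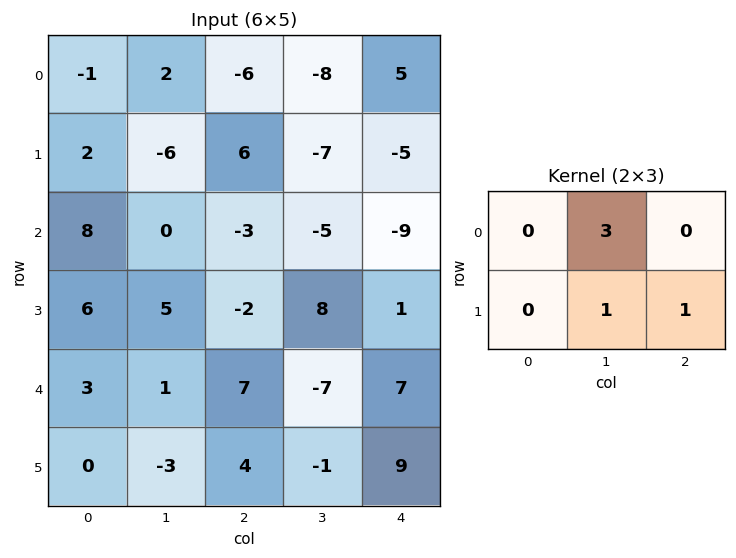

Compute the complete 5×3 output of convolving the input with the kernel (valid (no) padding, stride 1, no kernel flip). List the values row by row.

Output[0,0]: The receptive field on the input at this output position is [-1 2 -6 / 2 -6 6]. Elementwise product with the kernel and sum: 2·3 + -6·1 + 6·1.

6 -19 -36
-21 10 -35
3 -3 -6
23 -6 24
4 24 -13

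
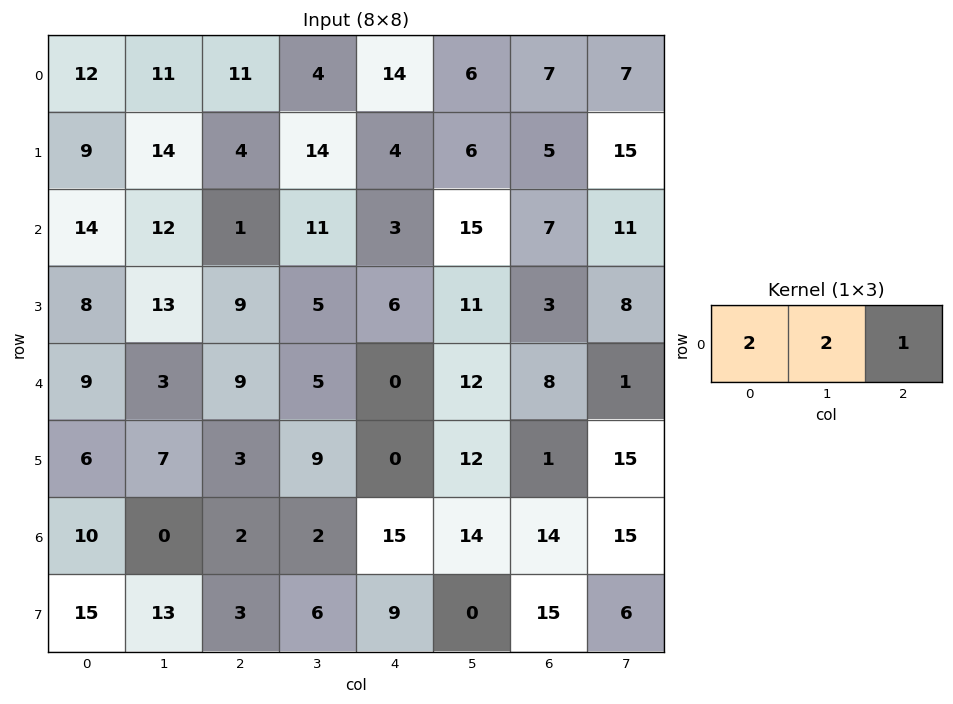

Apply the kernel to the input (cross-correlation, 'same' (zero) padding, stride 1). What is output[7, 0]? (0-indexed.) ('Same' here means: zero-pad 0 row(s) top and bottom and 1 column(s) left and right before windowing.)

The receptive field on the zero-padded input at this output position is [0 15 13]. Elementwise product with the kernel and sum: 0·2 + 15·2 + 13·1.

43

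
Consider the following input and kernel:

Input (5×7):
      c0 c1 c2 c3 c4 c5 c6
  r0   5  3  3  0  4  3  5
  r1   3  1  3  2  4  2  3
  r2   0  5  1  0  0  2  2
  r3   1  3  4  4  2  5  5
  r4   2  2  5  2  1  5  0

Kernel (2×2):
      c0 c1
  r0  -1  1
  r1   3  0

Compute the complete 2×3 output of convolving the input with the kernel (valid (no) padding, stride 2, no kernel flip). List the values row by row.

7 6 11
8 11 8

Output[0,0]: The receptive field on the input at this output position is [5 3 / 3 1]. Elementwise product with the kernel and sum: 5·-1 + 3·1 + 3·3.
Output[0,1]: The receptive field on the input at this output position is [3 0 / 3 2]. Elementwise product with the kernel and sum: 3·-1 + 0·1 + 3·3.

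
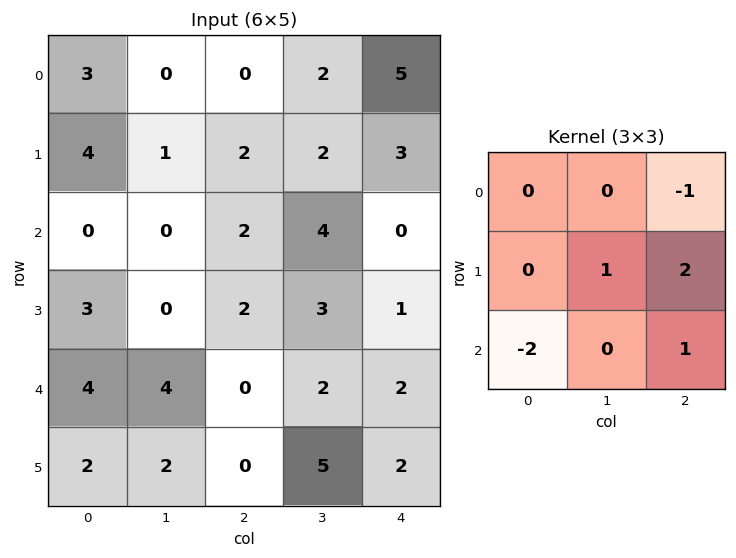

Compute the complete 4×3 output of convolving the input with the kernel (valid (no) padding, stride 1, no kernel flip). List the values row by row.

7 8 -1
-2 11 -2
-6 -2 7
-2 2 7

Output[0,0]: The receptive field on the input at this output position is [3 0 0 / 4 1 2 / 0 0 2]. Elementwise product with the kernel and sum: 0·-1 + 1·1 + 2·2 + 0·-2 + 2·1.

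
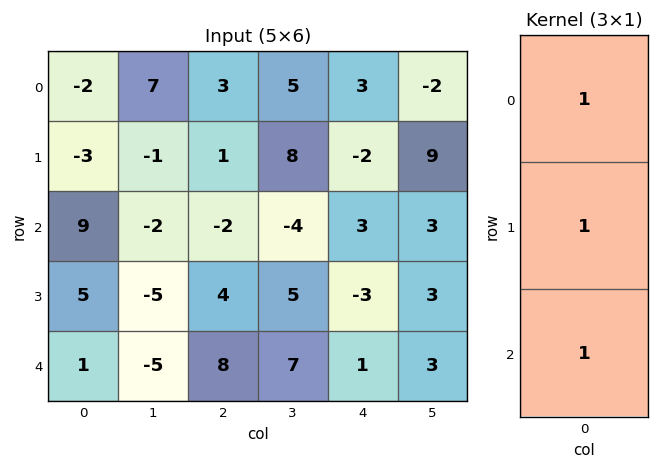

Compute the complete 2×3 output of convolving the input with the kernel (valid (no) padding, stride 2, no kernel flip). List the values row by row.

Output[0,0]: The receptive field on the input at this output position is [-2 / -3 / 9]. Elementwise product with the kernel and sum: -2·1 + -3·1 + 9·1.

4 2 4
15 10 1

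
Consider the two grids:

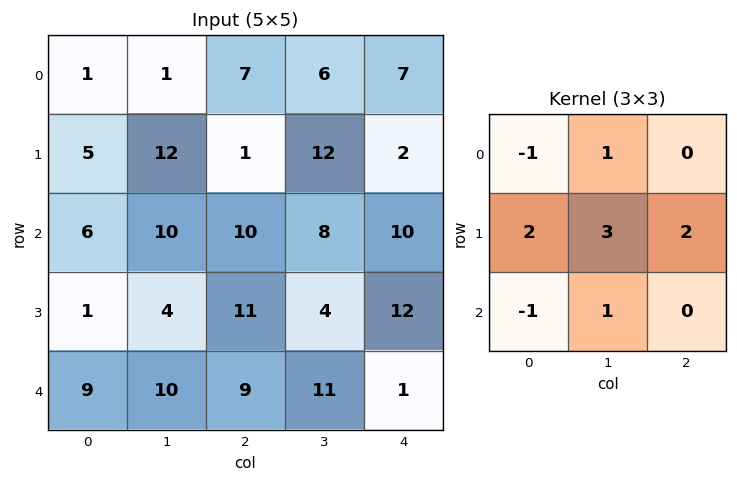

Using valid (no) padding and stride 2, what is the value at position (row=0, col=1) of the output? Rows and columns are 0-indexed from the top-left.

39

The receptive field on the input at this output position is [7 6 7 / 1 12 2 / 10 8 10]. Elementwise product with the kernel and sum: 7·-1 + 6·1 + 1·2 + 12·3 + 2·2 + 10·-1 + 8·1.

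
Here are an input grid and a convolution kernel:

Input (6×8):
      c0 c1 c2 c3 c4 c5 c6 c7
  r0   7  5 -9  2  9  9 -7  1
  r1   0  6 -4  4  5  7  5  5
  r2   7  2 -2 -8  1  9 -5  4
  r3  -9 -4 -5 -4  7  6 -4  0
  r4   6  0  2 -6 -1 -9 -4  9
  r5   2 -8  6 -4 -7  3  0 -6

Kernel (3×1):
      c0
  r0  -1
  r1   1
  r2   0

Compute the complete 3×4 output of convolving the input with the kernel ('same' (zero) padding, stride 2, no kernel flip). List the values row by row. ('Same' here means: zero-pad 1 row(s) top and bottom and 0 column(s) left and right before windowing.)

7 -9 9 -7
7 2 -4 -10
15 7 -8 0

Output[0,0]: The receptive field on the zero-padded input at this output position is [0 / 7 / 0]. Elementwise product with the kernel and sum: 0·-1 + 7·1.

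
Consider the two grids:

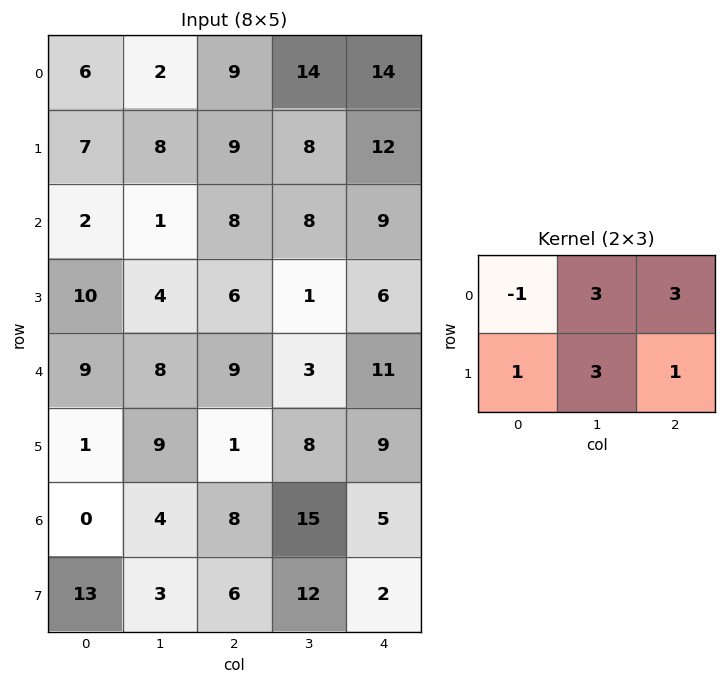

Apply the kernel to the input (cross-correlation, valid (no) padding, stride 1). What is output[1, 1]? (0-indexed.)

The receptive field on the input at this output position is [8 9 8 / 1 8 8]. Elementwise product with the kernel and sum: 8·-1 + 9·3 + 8·3 + 1·1 + 8·3 + 8·1.

76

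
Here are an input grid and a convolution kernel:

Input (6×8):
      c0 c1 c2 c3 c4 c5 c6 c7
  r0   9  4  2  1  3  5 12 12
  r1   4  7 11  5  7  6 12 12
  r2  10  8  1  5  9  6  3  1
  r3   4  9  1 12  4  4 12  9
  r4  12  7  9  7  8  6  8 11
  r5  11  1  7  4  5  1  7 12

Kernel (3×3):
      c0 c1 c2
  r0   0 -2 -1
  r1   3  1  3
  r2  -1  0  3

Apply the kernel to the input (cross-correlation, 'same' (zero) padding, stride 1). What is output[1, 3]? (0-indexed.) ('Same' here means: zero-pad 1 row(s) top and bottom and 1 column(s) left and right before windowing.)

The receptive field on the zero-padded input at this output position is [2 1 3 / 11 5 7 / 1 5 9]. Elementwise product with the kernel and sum: 1·-2 + 3·-1 + 11·3 + 5·1 + 7·3 + 1·-1 + 9·3.

80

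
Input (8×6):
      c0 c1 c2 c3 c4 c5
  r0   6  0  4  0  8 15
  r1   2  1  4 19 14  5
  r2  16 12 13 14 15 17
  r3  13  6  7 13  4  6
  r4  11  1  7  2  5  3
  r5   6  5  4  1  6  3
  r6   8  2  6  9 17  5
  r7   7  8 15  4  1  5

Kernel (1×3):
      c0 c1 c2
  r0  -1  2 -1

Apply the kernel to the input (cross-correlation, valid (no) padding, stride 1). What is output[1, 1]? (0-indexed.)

The receptive field on the input at this output position is [1 4 19]. Elementwise product with the kernel and sum: 1·-1 + 4·2 + 19·-1.

-12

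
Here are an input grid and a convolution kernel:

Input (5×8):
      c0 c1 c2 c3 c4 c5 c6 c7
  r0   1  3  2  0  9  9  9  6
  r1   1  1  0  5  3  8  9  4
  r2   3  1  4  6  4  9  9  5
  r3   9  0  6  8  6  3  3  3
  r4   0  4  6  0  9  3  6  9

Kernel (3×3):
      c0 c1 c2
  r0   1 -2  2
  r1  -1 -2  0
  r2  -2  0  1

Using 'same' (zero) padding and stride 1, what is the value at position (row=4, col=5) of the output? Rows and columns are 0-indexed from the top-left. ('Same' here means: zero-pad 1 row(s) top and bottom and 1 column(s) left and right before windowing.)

-9

The receptive field on the zero-padded input at this output position is [6 3 3 / 9 3 6 / 0 0 0]. Elementwise product with the kernel and sum: 6·1 + 3·-2 + 3·2 + 9·-1 + 3·-2 + 0·-2 + 0·1.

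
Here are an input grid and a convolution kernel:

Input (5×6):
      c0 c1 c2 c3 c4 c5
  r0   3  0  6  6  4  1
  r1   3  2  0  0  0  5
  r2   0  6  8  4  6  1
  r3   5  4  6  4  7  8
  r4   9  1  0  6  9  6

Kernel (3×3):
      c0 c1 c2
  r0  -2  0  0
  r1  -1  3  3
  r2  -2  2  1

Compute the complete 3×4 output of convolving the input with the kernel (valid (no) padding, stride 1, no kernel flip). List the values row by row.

Output[0,0]: The receptive field on the input at this output position is [3 0 6 / 3 2 0 / 0 6 8]. Elementwise product with the kernel and sum: 3·-2 + 3·-1 + 2·3 + 0·3 + 0·-2 + 6·2 + 8·1.

17 6 -14 8
40 34 25 31
9 18 32 45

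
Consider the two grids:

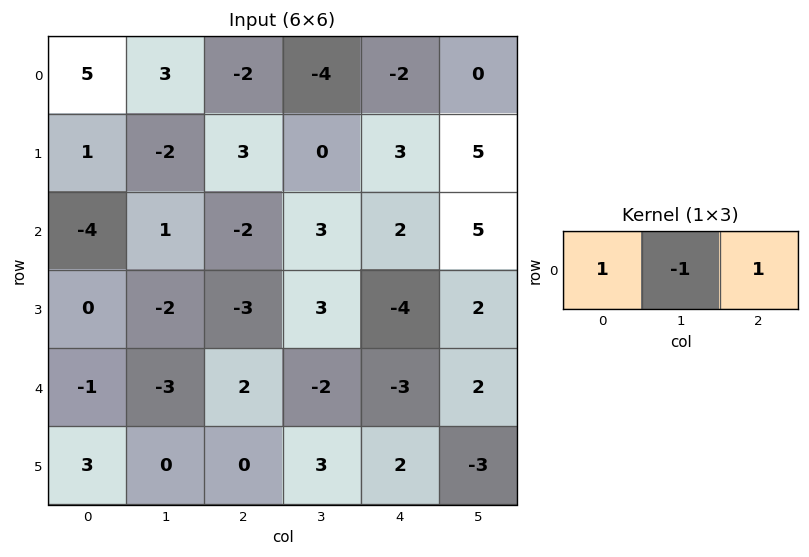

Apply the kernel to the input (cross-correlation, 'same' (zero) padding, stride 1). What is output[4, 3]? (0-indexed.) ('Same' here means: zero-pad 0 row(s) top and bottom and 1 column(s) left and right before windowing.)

1

The receptive field on the zero-padded input at this output position is [2 -2 -3]. Elementwise product with the kernel and sum: 2·1 + -2·-1 + -3·1.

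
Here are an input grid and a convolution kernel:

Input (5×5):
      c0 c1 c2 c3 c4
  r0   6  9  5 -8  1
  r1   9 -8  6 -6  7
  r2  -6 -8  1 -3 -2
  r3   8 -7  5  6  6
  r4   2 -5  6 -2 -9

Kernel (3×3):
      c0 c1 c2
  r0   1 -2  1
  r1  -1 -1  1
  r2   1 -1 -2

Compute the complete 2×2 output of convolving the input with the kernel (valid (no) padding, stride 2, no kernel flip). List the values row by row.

-2 37
10 26

Output[0,0]: The receptive field on the input at this output position is [6 9 5 / 9 -8 6 / -6 -8 1]. Elementwise product with the kernel and sum: 6·1 + 9·-2 + 5·1 + 9·-1 + -8·-1 + 6·1 + -6·1 + -8·-1 + 1·-2.
Output[0,1]: The receptive field on the input at this output position is [5 -8 1 / 6 -6 7 / 1 -3 -2]. Elementwise product with the kernel and sum: 5·1 + -8·-2 + 1·1 + 6·-1 + -6·-1 + 7·1 + 1·1 + -3·-1 + -2·-2.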